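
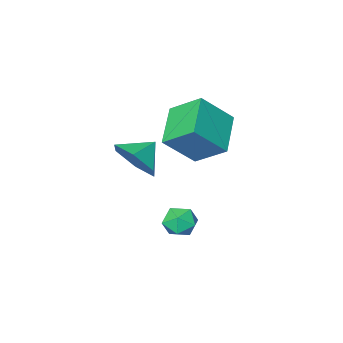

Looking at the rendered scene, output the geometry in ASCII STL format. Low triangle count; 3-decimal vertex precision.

solid 
facet normal 0.838 0.110 -0.535
outer loop
vertex 2.391 -2.107 2.92
vertex 1.82 -1.665 2.117
vertex 2.234 -1.039 2.893
endloop
endfacet
facet normal -0.112 0.009 0.994
outer loop
vertex 2.391 -2.107 2.92
vertex 2.234 -1.039 2.893
vertex 0.84 -1.795 2.743
endloop
endfacet
facet normal 0.837 0.111 -0.536
outer loop
vertex 2.234 -1.039 2.893
vertex 1.82 -1.665 2.117
vertex 1.662 -0.597 2.091
endloop
endfacet
facet normal -0.416 0.638 0.648
outer loop
vertex 2.234 -1.039 2.893
vertex 1.662 -0.597 2.091
vertex 0.84 -1.795 2.743
endloop
endfacet
facet normal 0.837 0.111 -0.535
outer loop
vertex 1.662 -0.597 2.091
vertex 1.82 -1.665 2.117
vertex 1.248 -1.223 1.314
endloop
endfacet
facet normal -0.827 0.561 -0.011
outer loop
vertex 1.662 -0.597 2.091
vertex 1.248 -1.223 1.314
vertex 0.84 -1.795 2.743
endloop
endfacet
facet normal 0.837 0.111 -0.535
outer loop
vertex 1.248 -1.223 1.314
vertex 1.82 -1.665 2.117
vertex 1.406 -2.292 1.34
endloop
endfacet
facet normal -0.934 -0.146 -0.325
outer loop
vertex 1.248 -1.223 1.314
vertex 1.406 -2.292 1.34
vertex 0.84 -1.795 2.743
endloop
endfacet
facet normal 0.837 0.111 -0.536
outer loop
vertex 1.406 -2.292 1.34
vertex 1.82 -1.665 2.117
vertex 1.978 -2.733 2.143
endloop
endfacet
facet normal -0.629 -0.777 0.021
outer loop
vertex 1.406 -2.292 1.34
vertex 1.978 -2.733 2.143
vertex 0.84 -1.795 2.743
endloop
endfacet
facet normal 0.838 0.111 -0.535
outer loop
vertex 1.978 -2.733 2.143
vertex 1.82 -1.665 2.117
vertex 2.391 -2.107 2.92
endloop
endfacet
facet normal -0.218 -0.700 0.680
outer loop
vertex 1.978 -2.733 2.143
vertex 2.391 -2.107 2.92
vertex 0.84 -1.795 2.743
endloop
endfacet
facet normal -0.767 0.534 0.357
outer loop
vertex -0.833 -1.494 -1.934
vertex -0.507 -1.498 -1.227
vertex -0.342 -0.926 -1.729
endloop
endfacet
facet normal -0.651 0.683 -0.331
outer loop
vertex -0.833 -1.494 -1.934
vertex -0.342 -0.926 -1.729
vertex -0.304 -1.236 -2.442
endloop
endfacet
facet normal -0.710 0.075 -0.701
outer loop
vertex -0.833 -1.494 -1.934
vertex -0.304 -1.236 -2.442
vertex -0.445 -1.998 -2.381
endloop
endfacet
facet normal -0.860 -0.449 -0.240
outer loop
vertex -0.833 -1.494 -1.934
vertex -0.445 -1.998 -2.381
vertex -0.57 -2.16 -1.63
endloop
endfacet
facet normal -0.896 -0.166 0.412
outer loop
vertex -0.833 -1.494 -1.934
vertex -0.57 -2.16 -1.63
vertex -0.507 -1.498 -1.227
endloop
endfacet
facet normal 0.020 0.917 -0.398
outer loop
vertex -0.304 -1.236 -2.442
vertex -0.342 -0.926 -1.729
vertex 0.35 -1.08 -2.05
endloop
endfacet
facet normal -0.166 0.677 0.717
outer loop
vertex -0.342 -0.926 -1.729
vertex -0.507 -1.498 -1.227
vertex 0.225 -1.242 -1.299
endloop
endfacet
facet normal -0.375 -0.456 0.807
outer loop
vertex -0.507 -1.498 -1.227
vertex -0.57 -2.16 -1.63
vertex 0.084 -2.004 -1.238
endloop
endfacet
facet normal -0.320 -0.914 -0.250
outer loop
vertex -0.57 -2.16 -1.63
vertex -0.445 -1.998 -2.381
vertex 0.122 -2.314 -1.951
endloop
endfacet
facet normal -0.075 -0.066 -0.995
outer loop
vertex -0.445 -1.998 -2.381
vertex -0.304 -1.236 -2.442
vertex 0.287 -1.742 -2.453
endloop
endfacet
facet normal 0.860 0.449 0.240
outer loop
vertex 0.613 -1.746 -1.746
vertex 0.35 -1.08 -2.05
vertex 0.225 -1.242 -1.299
endloop
endfacet
facet normal 0.710 -0.075 0.701
outer loop
vertex 0.613 -1.746 -1.746
vertex 0.225 -1.242 -1.299
vertex 0.084 -2.004 -1.238
endloop
endfacet
facet normal 0.651 -0.683 0.331
outer loop
vertex 0.613 -1.746 -1.746
vertex 0.084 -2.004 -1.238
vertex 0.122 -2.314 -1.951
endloop
endfacet
facet normal 0.767 -0.534 -0.357
outer loop
vertex 0.613 -1.746 -1.746
vertex 0.122 -2.314 -1.951
vertex 0.287 -1.742 -2.453
endloop
endfacet
facet normal 0.896 0.166 -0.412
outer loop
vertex 0.613 -1.746 -1.746
vertex 0.287 -1.742 -2.453
vertex 0.35 -1.08 -2.05
endloop
endfacet
facet normal 0.320 0.914 0.250
outer loop
vertex 0.225 -1.242 -1.299
vertex 0.35 -1.08 -2.05
vertex -0.342 -0.926 -1.729
endloop
endfacet
facet normal 0.075 0.066 0.995
outer loop
vertex 0.084 -2.004 -1.238
vertex 0.225 -1.242 -1.299
vertex -0.507 -1.498 -1.227
endloop
endfacet
facet normal -0.020 -0.917 0.398
outer loop
vertex 0.122 -2.314 -1.951
vertex 0.084 -2.004 -1.238
vertex -0.57 -2.16 -1.63
endloop
endfacet
facet normal 0.166 -0.677 -0.717
outer loop
vertex 0.287 -1.742 -2.453
vertex 0.122 -2.314 -1.951
vertex -0.445 -1.998 -2.381
endloop
endfacet
facet normal 0.375 0.456 -0.807
outer loop
vertex 0.35 -1.08 -2.05
vertex 0.287 -1.742 -2.453
vertex -0.304 -1.236 -2.442
endloop
endfacet
facet normal -0.600 -0.679 0.422
outer loop
vertex -2.671 -4.161 2.887
vertex -3.97 -3.833 1.568
vertex -1.99 -5.366 1.917
endloop
endfacet
facet normal 0.691 -0.174 0.701
outer loop
vertex -0.79 -4.007 1.072
vertex -2.671 -4.161 2.887
vertex -1.99 -5.366 1.917
endloop
endfacet
facet normal -0.600 -0.679 0.422
outer loop
vertex -1.99 -5.366 1.917
vertex -3.97 -3.833 1.568
vertex -3.289 -5.038 0.598
endloop
endfacet
facet normal 0.403 -0.713 -0.574
outer loop
vertex -3.289 -5.038 0.598
vertex -0.79 -4.007 1.072
vertex -1.99 -5.366 1.917
endloop
endfacet
facet normal -0.403 0.713 0.574
outer loop
vertex -2.671 -4.161 2.887
vertex -2.77 -2.474 0.723
vertex -3.97 -3.833 1.568
endloop
endfacet
facet normal 0.691 -0.174 0.701
outer loop
vertex -1.471 -2.802 2.042
vertex -2.671 -4.161 2.887
vertex -0.79 -4.007 1.072
endloop
endfacet
facet normal -0.403 0.713 0.574
outer loop
vertex -1.471 -2.802 2.042
vertex -2.77 -2.474 0.723
vertex -2.671 -4.161 2.887
endloop
endfacet
facet normal -0.691 0.174 -0.701
outer loop
vertex -3.97 -3.833 1.568
vertex -2.77 -2.474 0.723
vertex -3.289 -5.038 0.598
endloop
endfacet
facet normal 0.403 -0.713 -0.574
outer loop
vertex -2.089 -3.679 -0.247
vertex -0.79 -4.007 1.072
vertex -3.289 -5.038 0.598
endloop
endfacet
facet normal -0.691 0.174 -0.701
outer loop
vertex -3.289 -5.038 0.598
vertex -2.77 -2.474 0.723
vertex -2.089 -3.679 -0.247
endloop
endfacet
facet normal 0.600 0.679 -0.422
outer loop
vertex -2.089 -3.679 -0.247
vertex -1.471 -2.802 2.042
vertex -0.79 -4.007 1.072
endloop
endfacet
facet normal 0.600 0.679 -0.422
outer loop
vertex -2.77 -2.474 0.723
vertex -1.471 -2.802 2.042
vertex -2.089 -3.679 -0.247
endloop
endfacet

endsolid


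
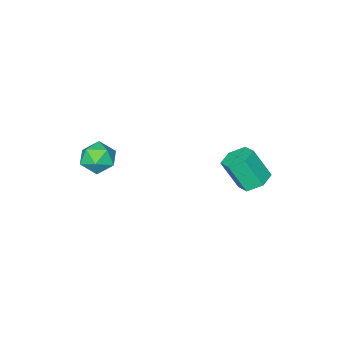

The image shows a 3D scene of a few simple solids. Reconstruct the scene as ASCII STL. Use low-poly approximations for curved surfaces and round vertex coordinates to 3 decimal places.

solid 
facet normal -0.059 -0.095 0.994
outer loop
vertex 2.521 0.695 -1.398
vertex 2.329 -0.032 -1.479
vertex 3.058 0.162 -1.417
endloop
endfacet
facet normal 0.423 0.398 0.814
outer loop
vertex 2.521 0.695 -1.398
vertex 3.058 0.162 -1.417
vertex 3.159 0.814 -1.788
endloop
endfacet
facet normal 0.094 0.898 0.429
outer loop
vertex 2.521 0.695 -1.398
vertex 3.159 0.814 -1.788
vertex 2.492 1.023 -2.079
endloop
endfacet
facet normal -0.593 0.716 0.370
outer loop
vertex 2.521 0.695 -1.398
vertex 2.492 1.023 -2.079
vertex 1.979 0.5 -1.889
endloop
endfacet
facet normal -0.688 0.102 0.719
outer loop
vertex 2.521 0.695 -1.398
vertex 1.979 0.5 -1.889
vertex 2.329 -0.032 -1.479
endloop
endfacet
facet normal 0.913 0.085 0.398
outer loop
vertex 3.159 0.814 -1.788
vertex 3.058 0.162 -1.417
vertex 3.361 0.16 -2.111
endloop
endfacet
facet normal 0.131 -0.713 0.688
outer loop
vertex 3.058 0.162 -1.417
vertex 2.329 -0.032 -1.479
vertex 2.848 -0.363 -1.921
endloop
endfacet
facet normal -0.886 -0.394 0.244
outer loop
vertex 2.329 -0.032 -1.479
vertex 1.979 0.5 -1.889
vertex 2.181 -0.154 -2.212
endloop
endfacet
facet normal -0.732 0.601 -0.321
outer loop
vertex 1.979 0.5 -1.889
vertex 2.492 1.023 -2.079
vertex 2.282 0.498 -2.583
endloop
endfacet
facet normal 0.380 0.897 -0.226
outer loop
vertex 2.492 1.023 -2.079
vertex 3.159 0.814 -1.788
vertex 3.011 0.692 -2.521
endloop
endfacet
facet normal 0.593 -0.716 -0.370
outer loop
vertex 2.819 -0.035 -2.602
vertex 3.361 0.16 -2.111
vertex 2.848 -0.363 -1.921
endloop
endfacet
facet normal -0.094 -0.898 -0.429
outer loop
vertex 2.819 -0.035 -2.602
vertex 2.848 -0.363 -1.921
vertex 2.181 -0.154 -2.212
endloop
endfacet
facet normal -0.423 -0.398 -0.814
outer loop
vertex 2.819 -0.035 -2.602
vertex 2.181 -0.154 -2.212
vertex 2.282 0.498 -2.583
endloop
endfacet
facet normal 0.059 0.095 -0.994
outer loop
vertex 2.819 -0.035 -2.602
vertex 2.282 0.498 -2.583
vertex 3.011 0.692 -2.521
endloop
endfacet
facet normal 0.688 -0.102 -0.719
outer loop
vertex 2.819 -0.035 -2.602
vertex 3.011 0.692 -2.521
vertex 3.361 0.16 -2.111
endloop
endfacet
facet normal 0.732 -0.601 0.321
outer loop
vertex 2.848 -0.363 -1.921
vertex 3.361 0.16 -2.111
vertex 3.058 0.162 -1.417
endloop
endfacet
facet normal -0.380 -0.897 0.226
outer loop
vertex 2.181 -0.154 -2.212
vertex 2.848 -0.363 -1.921
vertex 2.329 -0.032 -1.479
endloop
endfacet
facet normal -0.913 -0.085 -0.398
outer loop
vertex 2.282 0.498 -2.583
vertex 2.181 -0.154 -2.212
vertex 1.979 0.5 -1.889
endloop
endfacet
facet normal -0.131 0.713 -0.688
outer loop
vertex 3.011 0.692 -2.521
vertex 2.282 0.498 -2.583
vertex 2.492 1.023 -2.079
endloop
endfacet
facet normal 0.886 0.394 -0.244
outer loop
vertex 3.361 0.16 -2.111
vertex 3.011 0.692 -2.521
vertex 3.159 0.814 -1.788
endloop
endfacet
facet normal -0.271 0.423 -0.864
outer loop
vertex -1.495 3.793 -3.975
vertex -2.132 3.538 -3.9
vertex -1.977 4.16 -3.644
endloop
endfacet
facet normal 0.662 0.734 0.151
outer loop
vertex -1.495 3.793 -3.975
vertex -1.977 4.16 -3.644
vertex -1.112 3.197 -2.756
endloop
endfacet
facet normal 0.663 0.734 0.150
outer loop
vertex -1.112 3.197 -2.756
vertex -1.977 4.16 -3.644
vertex -1.593 3.564 -2.425
endloop
endfacet
facet normal 0.273 -0.422 0.864
outer loop
vertex -1.112 3.197 -2.756
vertex -1.593 3.564 -2.425
vertex -1.748 2.942 -2.68
endloop
endfacet
facet normal -0.272 0.423 -0.864
outer loop
vertex -1.977 4.16 -3.644
vertex -2.132 3.538 -3.9
vertex -2.613 3.905 -3.569
endloop
endfacet
facet normal -0.274 0.827 0.491
outer loop
vertex -1.977 4.16 -3.644
vertex -2.613 3.905 -3.569
vertex -1.593 3.564 -2.425
endloop
endfacet
facet normal -0.273 0.827 0.490
outer loop
vertex -1.593 3.564 -2.425
vertex -2.613 3.905 -3.569
vertex -2.23 3.309 -2.35
endloop
endfacet
facet normal 0.271 -0.422 0.865
outer loop
vertex -1.593 3.564 -2.425
vertex -2.23 3.309 -2.35
vertex -1.748 2.942 -2.68
endloop
endfacet
facet normal -0.273 0.422 -0.864
outer loop
vertex -2.613 3.905 -3.569
vertex -2.132 3.538 -3.9
vertex -2.768 3.283 -3.824
endloop
endfacet
facet normal -0.936 0.094 0.340
outer loop
vertex -2.613 3.905 -3.569
vertex -2.768 3.283 -3.824
vertex -2.23 3.309 -2.35
endloop
endfacet
facet normal -0.936 0.094 0.340
outer loop
vertex -2.23 3.309 -2.35
vertex -2.768 3.283 -3.824
vertex -2.385 2.687 -2.605
endloop
endfacet
facet normal 0.271 -0.422 0.865
outer loop
vertex -2.23 3.309 -2.35
vertex -2.385 2.687 -2.605
vertex -1.748 2.942 -2.68
endloop
endfacet
facet normal -0.273 0.422 -0.864
outer loop
vertex -2.768 3.283 -3.824
vertex -2.132 3.538 -3.9
vertex -2.287 2.916 -4.155
endloop
endfacet
facet normal -0.663 -0.733 -0.150
outer loop
vertex -2.768 3.283 -3.824
vertex -2.287 2.916 -4.155
vertex -2.385 2.687 -2.605
endloop
endfacet
facet normal -0.662 -0.734 -0.150
outer loop
vertex -2.385 2.687 -2.605
vertex -2.287 2.916 -4.155
vertex -1.903 2.32 -2.936
endloop
endfacet
facet normal 0.271 -0.423 0.864
outer loop
vertex -2.385 2.687 -2.605
vertex -1.903 2.32 -2.936
vertex -1.748 2.942 -2.68
endloop
endfacet
facet normal -0.271 0.422 -0.865
outer loop
vertex -2.287 2.916 -4.155
vertex -2.132 3.538 -3.9
vertex -1.65 3.171 -4.23
endloop
endfacet
facet normal 0.273 -0.827 -0.491
outer loop
vertex -2.287 2.916 -4.155
vertex -1.65 3.171 -4.23
vertex -1.903 2.32 -2.936
endloop
endfacet
facet normal 0.274 -0.827 -0.491
outer loop
vertex -1.903 2.32 -2.936
vertex -1.65 3.171 -4.23
vertex -1.267 2.575 -3.011
endloop
endfacet
facet normal 0.272 -0.423 0.864
outer loop
vertex -1.903 2.32 -2.936
vertex -1.267 2.575 -3.011
vertex -1.748 2.942 -2.68
endloop
endfacet
facet normal -0.271 0.422 -0.865
outer loop
vertex -1.65 3.171 -4.23
vertex -2.132 3.538 -3.9
vertex -1.495 3.793 -3.975
endloop
endfacet
facet normal 0.936 -0.094 -0.340
outer loop
vertex -1.65 3.171 -4.23
vertex -1.495 3.793 -3.975
vertex -1.267 2.575 -3.011
endloop
endfacet
facet normal 0.936 -0.094 -0.340
outer loop
vertex -1.267 2.575 -3.011
vertex -1.495 3.793 -3.975
vertex -1.112 3.197 -2.756
endloop
endfacet
facet normal 0.273 -0.422 0.864
outer loop
vertex -1.267 2.575 -3.011
vertex -1.112 3.197 -2.756
vertex -1.748 2.942 -2.68
endloop
endfacet

endsolid


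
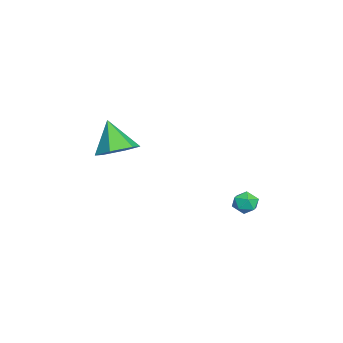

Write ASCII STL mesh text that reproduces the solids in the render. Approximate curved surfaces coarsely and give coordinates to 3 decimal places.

solid 
facet normal 0.179 0.506 0.844
outer loop
vertex 2.847 4.322 -0.402
vertex 2.675 3.808 -0.057
vertex 3.287 3.887 -0.234
endloop
endfacet
facet normal 0.603 0.732 0.316
outer loop
vertex 2.847 4.322 -0.402
vertex 3.287 3.887 -0.234
vertex 3.293 4.137 -0.824
endloop
endfacet
facet normal 0.188 0.957 -0.221
outer loop
vertex 2.847 4.322 -0.402
vertex 3.293 4.137 -0.824
vertex 2.684 4.213 -1.013
endloop
endfacet
facet normal -0.493 0.870 -0.024
outer loop
vertex 2.847 4.322 -0.402
vertex 2.684 4.213 -1.013
vertex 2.303 4.01 -0.539
endloop
endfacet
facet normal -0.499 0.592 0.633
outer loop
vertex 2.847 4.322 -0.402
vertex 2.303 4.01 -0.539
vertex 2.675 3.808 -0.057
endloop
endfacet
facet normal 0.981 0.174 0.084
outer loop
vertex 3.293 4.137 -0.824
vertex 3.287 3.887 -0.234
vertex 3.397 3.51 -0.741
endloop
endfacet
facet normal 0.295 -0.191 0.936
outer loop
vertex 3.287 3.887 -0.234
vertex 2.675 3.808 -0.057
vertex 3.016 3.307 -0.267
endloop
endfacet
facet normal -0.801 -0.054 0.596
outer loop
vertex 2.675 3.808 -0.057
vertex 2.303 4.01 -0.539
vertex 2.407 3.383 -0.456
endloop
endfacet
facet normal -0.791 0.396 -0.466
outer loop
vertex 2.303 4.01 -0.539
vertex 2.684 4.213 -1.013
vertex 2.413 3.633 -1.046
endloop
endfacet
facet normal 0.310 0.539 -0.783
outer loop
vertex 2.684 4.213 -1.013
vertex 3.293 4.137 -0.824
vertex 3.025 3.712 -1.223
endloop
endfacet
facet normal 0.493 -0.870 0.024
outer loop
vertex 2.853 3.198 -0.878
vertex 3.397 3.51 -0.741
vertex 3.016 3.307 -0.267
endloop
endfacet
facet normal -0.188 -0.957 0.221
outer loop
vertex 2.853 3.198 -0.878
vertex 3.016 3.307 -0.267
vertex 2.407 3.383 -0.456
endloop
endfacet
facet normal -0.603 -0.732 -0.316
outer loop
vertex 2.853 3.198 -0.878
vertex 2.407 3.383 -0.456
vertex 2.413 3.633 -1.046
endloop
endfacet
facet normal -0.179 -0.506 -0.844
outer loop
vertex 2.853 3.198 -0.878
vertex 2.413 3.633 -1.046
vertex 3.025 3.712 -1.223
endloop
endfacet
facet normal 0.499 -0.592 -0.633
outer loop
vertex 2.853 3.198 -0.878
vertex 3.025 3.712 -1.223
vertex 3.397 3.51 -0.741
endloop
endfacet
facet normal 0.791 -0.396 0.466
outer loop
vertex 3.016 3.307 -0.267
vertex 3.397 3.51 -0.741
vertex 3.287 3.887 -0.234
endloop
endfacet
facet normal -0.310 -0.539 0.783
outer loop
vertex 2.407 3.383 -0.456
vertex 3.016 3.307 -0.267
vertex 2.675 3.808 -0.057
endloop
endfacet
facet normal -0.981 -0.174 -0.084
outer loop
vertex 2.413 3.633 -1.046
vertex 2.407 3.383 -0.456
vertex 2.303 4.01 -0.539
endloop
endfacet
facet normal -0.295 0.191 -0.936
outer loop
vertex 3.025 3.712 -1.223
vertex 2.413 3.633 -1.046
vertex 2.684 4.213 -1.013
endloop
endfacet
facet normal 0.801 0.054 -0.596
outer loop
vertex 3.397 3.51 -0.741
vertex 3.025 3.712 -1.223
vertex 3.293 4.137 -0.824
endloop
endfacet
facet normal 0.436 0.290 -0.852
outer loop
vertex 0.892 -2.149 1.283
vertex -0.04 -1.91 0.888
vertex 0.503 -1.193 1.41
endloop
endfacet
facet normal 0.535 0.106 0.838
outer loop
vertex 0.892 -2.149 1.283
vertex 0.503 -1.193 1.41
vertex -0.82 -2.43 2.412
endloop
endfacet
facet normal 0.436 0.290 -0.852
outer loop
vertex 0.503 -1.193 1.41
vertex -0.04 -1.91 0.888
vertex -0.429 -0.954 1.014
endloop
endfacet
facet normal -0.120 0.699 0.705
outer loop
vertex 0.503 -1.193 1.41
vertex -0.429 -0.954 1.014
vertex -0.82 -2.43 2.412
endloop
endfacet
facet normal 0.436 0.290 -0.852
outer loop
vertex -0.429 -0.954 1.014
vertex -0.04 -1.91 0.888
vertex -0.972 -1.671 0.492
endloop
endfacet
facet normal -0.851 0.462 0.250
outer loop
vertex -0.429 -0.954 1.014
vertex -0.972 -1.671 0.492
vertex -0.82 -2.43 2.412
endloop
endfacet
facet normal 0.436 0.291 -0.852
outer loop
vertex -0.972 -1.671 0.492
vertex -0.04 -1.91 0.888
vertex -0.583 -2.627 0.365
endloop
endfacet
facet normal -0.927 -0.368 -0.072
outer loop
vertex -0.972 -1.671 0.492
vertex -0.583 -2.627 0.365
vertex -0.82 -2.43 2.412
endloop
endfacet
facet normal 0.436 0.291 -0.852
outer loop
vertex -0.583 -2.627 0.365
vertex -0.04 -1.91 0.888
vertex 0.349 -2.866 0.761
endloop
endfacet
facet normal -0.272 -0.960 0.061
outer loop
vertex -0.583 -2.627 0.365
vertex 0.349 -2.866 0.761
vertex -0.82 -2.43 2.412
endloop
endfacet
facet normal 0.436 0.290 -0.852
outer loop
vertex 0.349 -2.866 0.761
vertex -0.04 -1.91 0.888
vertex 0.892 -2.149 1.283
endloop
endfacet
facet normal 0.459 -0.723 0.516
outer loop
vertex 0.349 -2.866 0.761
vertex 0.892 -2.149 1.283
vertex -0.82 -2.43 2.412
endloop
endfacet

endsolid


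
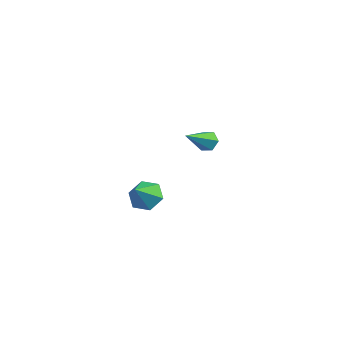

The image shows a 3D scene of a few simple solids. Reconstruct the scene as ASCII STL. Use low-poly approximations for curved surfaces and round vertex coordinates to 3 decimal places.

solid 
facet normal -0.113 0.671 -0.733
outer loop
vertex 0.864 -3.057 -3.391
vertex 0.239 -2.63 -2.904
vertex 1.106 -2.399 -2.826
endloop
endfacet
facet normal 0.894 -0.432 0.120
outer loop
vertex 0.864 -3.057 -3.391
vertex 1.106 -2.399 -2.826
vertex 0.401 -3.59 -1.856
endloop
endfacet
facet normal -0.113 0.671 -0.732
outer loop
vertex 1.106 -2.399 -2.826
vertex 0.239 -2.63 -2.904
vertex 0.481 -1.973 -2.339
endloop
endfacet
facet normal 0.678 0.179 0.713
outer loop
vertex 1.106 -2.399 -2.826
vertex 0.481 -1.973 -2.339
vertex 0.401 -3.59 -1.856
endloop
endfacet
facet normal -0.112 0.671 -0.733
outer loop
vertex 0.481 -1.973 -2.339
vertex 0.239 -2.63 -2.904
vertex -0.386 -2.203 -2.417
endloop
endfacet
facet normal -0.162 0.290 0.943
outer loop
vertex 0.481 -1.973 -2.339
vertex -0.386 -2.203 -2.417
vertex 0.401 -3.59 -1.856
endloop
endfacet
facet normal -0.113 0.671 -0.733
outer loop
vertex -0.386 -2.203 -2.417
vertex 0.239 -2.63 -2.904
vertex -0.627 -2.861 -2.982
endloop
endfacet
facet normal -0.786 -0.211 0.581
outer loop
vertex -0.386 -2.203 -2.417
vertex -0.627 -2.861 -2.982
vertex 0.401 -3.59 -1.856
endloop
endfacet
facet normal -0.113 0.671 -0.732
outer loop
vertex -0.627 -2.861 -2.982
vertex 0.239 -2.63 -2.904
vertex -0.002 -3.287 -3.469
endloop
endfacet
facet normal -0.570 -0.822 -0.012
outer loop
vertex -0.627 -2.861 -2.982
vertex -0.002 -3.287 -3.469
vertex 0.401 -3.59 -1.856
endloop
endfacet
facet normal -0.112 0.671 -0.733
outer loop
vertex -0.002 -3.287 -3.469
vertex 0.239 -2.63 -2.904
vertex 0.864 -3.057 -3.391
endloop
endfacet
facet normal 0.269 -0.932 -0.242
outer loop
vertex -0.002 -3.287 -3.469
vertex 0.864 -3.057 -3.391
vertex 0.401 -3.59 -1.856
endloop
endfacet
facet normal 0.056 0.800 -0.598
outer loop
vertex -0.99 3.826 -3.696
vertex -1.503 4.088 -3.394
vertex -0.902 4.208 -3.177
endloop
endfacet
facet normal 0.938 -0.336 0.088
outer loop
vertex -0.99 3.826 -3.696
vertex -0.902 4.208 -3.177
vertex -1.617 2.472 -2.186
endloop
endfacet
facet normal 0.056 0.800 -0.597
outer loop
vertex -0.902 4.208 -3.177
vertex -1.503 4.088 -3.394
vertex -1.415 4.469 -2.875
endloop
endfacet
facet normal 0.574 0.215 0.790
outer loop
vertex -0.902 4.208 -3.177
vertex -1.415 4.469 -2.875
vertex -1.617 2.472 -2.186
endloop
endfacet
facet normal 0.056 0.800 -0.597
outer loop
vertex -1.415 4.469 -2.875
vertex -1.503 4.088 -3.394
vertex -2.016 4.349 -3.092
endloop
endfacet
facet normal -0.378 0.336 0.863
outer loop
vertex -1.415 4.469 -2.875
vertex -2.016 4.349 -3.092
vertex -1.617 2.472 -2.186
endloop
endfacet
facet normal 0.056 0.800 -0.597
outer loop
vertex -2.016 4.349 -3.092
vertex -1.503 4.088 -3.394
vertex -2.104 3.968 -3.611
endloop
endfacet
facet normal -0.968 -0.093 0.233
outer loop
vertex -2.016 4.349 -3.092
vertex -2.104 3.968 -3.611
vertex -1.617 2.472 -2.186
endloop
endfacet
facet normal 0.057 0.799 -0.599
outer loop
vertex -2.104 3.968 -3.611
vertex -1.503 4.088 -3.394
vertex -1.591 3.706 -3.912
endloop
endfacet
facet normal -0.604 -0.644 -0.469
outer loop
vertex -2.104 3.968 -3.611
vertex -1.591 3.706 -3.912
vertex -1.617 2.472 -2.186
endloop
endfacet
facet normal 0.056 0.799 -0.599
outer loop
vertex -1.591 3.706 -3.912
vertex -1.503 4.088 -3.394
vertex -0.99 3.826 -3.696
endloop
endfacet
facet normal 0.348 -0.765 -0.542
outer loop
vertex -1.591 3.706 -3.912
vertex -0.99 3.826 -3.696
vertex -1.617 2.472 -2.186
endloop
endfacet

endsolid


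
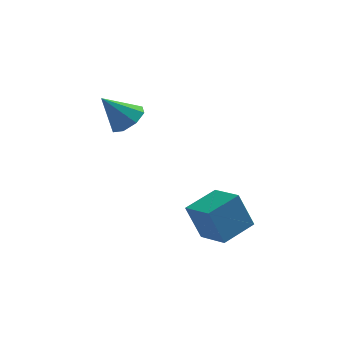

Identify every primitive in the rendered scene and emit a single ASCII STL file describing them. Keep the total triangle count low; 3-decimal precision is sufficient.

solid 
facet normal 0.624 0.102 -0.774
outer loop
vertex -2.208 2.992 0.83
vertex -2.619 2.691 0.459
vertex -2.52 3.292 0.618
endloop
endfacet
facet normal 0.118 0.652 0.749
outer loop
vertex -2.208 2.992 0.83
vertex -2.52 3.292 0.618
vertex -3.361 2.569 1.381
endloop
endfacet
facet normal 0.624 0.102 -0.774
outer loop
vertex -2.52 3.292 0.618
vertex -2.619 2.691 0.459
vertex -2.89 3.241 0.313
endloop
endfacet
facet normal -0.406 0.843 0.352
outer loop
vertex -2.52 3.292 0.618
vertex -2.89 3.241 0.313
vertex -3.361 2.569 1.381
endloop
endfacet
facet normal 0.624 0.102 -0.775
outer loop
vertex -2.89 3.241 0.313
vertex -2.619 2.691 0.459
vertex -3.101 2.867 0.094
endloop
endfacet
facet normal -0.856 0.514 -0.054
outer loop
vertex -2.89 3.241 0.313
vertex -3.101 2.867 0.094
vertex -3.361 2.569 1.381
endloop
endfacet
facet normal 0.624 0.103 -0.775
outer loop
vertex -3.101 2.867 0.094
vertex -2.619 2.691 0.459
vertex -3.03 2.39 0.088
endloop
endfacet
facet normal -0.964 -0.141 -0.227
outer loop
vertex -3.101 2.867 0.094
vertex -3.03 2.39 0.088
vertex -3.361 2.569 1.381
endloop
endfacet
facet normal 0.624 0.102 -0.774
outer loop
vertex -3.03 2.39 0.088
vertex -2.619 2.691 0.459
vertex -2.718 2.089 0.3
endloop
endfacet
facet normal -0.668 -0.741 -0.068
outer loop
vertex -3.03 2.39 0.088
vertex -2.718 2.089 0.3
vertex -3.361 2.569 1.381
endloop
endfacet
facet normal 0.624 0.102 -0.775
outer loop
vertex -2.718 2.089 0.3
vertex -2.619 2.691 0.459
vertex -2.348 2.141 0.605
endloop
endfacet
facet normal -0.141 -0.933 0.330
outer loop
vertex -2.718 2.089 0.3
vertex -2.348 2.141 0.605
vertex -3.361 2.569 1.381
endloop
endfacet
facet normal 0.623 0.101 -0.776
outer loop
vertex -2.348 2.141 0.605
vertex -2.619 2.691 0.459
vertex -2.136 2.515 0.824
endloop
endfacet
facet normal 0.307 -0.605 0.735
outer loop
vertex -2.348 2.141 0.605
vertex -2.136 2.515 0.824
vertex -3.361 2.569 1.381
endloop
endfacet
facet normal 0.623 0.104 -0.775
outer loop
vertex -2.136 2.515 0.824
vertex -2.619 2.691 0.459
vertex -2.208 2.992 0.83
endloop
endfacet
facet normal 0.415 0.051 0.908
outer loop
vertex -2.136 2.515 0.824
vertex -2.208 2.992 0.83
vertex -3.361 2.569 1.381
endloop
endfacet
facet normal -0.718 -0.647 -0.258
outer loop
vertex -0.292 -1.365 -1.019
vertex -0.923 -0.557 -1.288
vertex 0.145 -1.4 -2.146
endloop
endfacet
facet normal 0.595 -0.762 0.254
outer loop
vertex 0.963 -0.663 -1.852
vertex -0.292 -1.365 -1.019
vertex 0.145 -1.4 -2.146
endloop
endfacet
facet normal -0.718 -0.647 -0.258
outer loop
vertex 0.145 -1.4 -2.146
vertex -0.923 -0.557 -1.288
vertex -0.486 -0.592 -2.416
endloop
endfacet
facet normal 0.361 -0.029 -0.932
outer loop
vertex -0.486 -0.592 -2.416
vertex 0.963 -0.663 -1.852
vertex 0.145 -1.4 -2.146
endloop
endfacet
facet normal -0.361 0.029 0.932
outer loop
vertex -0.292 -1.365 -1.019
vertex -0.105 0.18 -0.994
vertex -0.923 -0.557 -1.288
endloop
endfacet
facet normal 0.595 -0.762 0.254
outer loop
vertex 0.526 -0.628 -0.724
vertex -0.292 -1.365 -1.019
vertex 0.963 -0.663 -1.852
endloop
endfacet
facet normal -0.362 0.029 0.932
outer loop
vertex 0.526 -0.628 -0.724
vertex -0.105 0.18 -0.994
vertex -0.292 -1.365 -1.019
endloop
endfacet
facet normal -0.595 0.762 -0.254
outer loop
vertex -0.923 -0.557 -1.288
vertex -0.105 0.18 -0.994
vertex -0.486 -0.592 -2.416
endloop
endfacet
facet normal 0.361 -0.028 -0.932
outer loop
vertex 0.332 0.145 -2.121
vertex 0.963 -0.663 -1.852
vertex -0.486 -0.592 -2.416
endloop
endfacet
facet normal -0.595 0.762 -0.254
outer loop
vertex -0.486 -0.592 -2.416
vertex -0.105 0.18 -0.994
vertex 0.332 0.145 -2.121
endloop
endfacet
facet normal 0.718 0.647 0.258
outer loop
vertex 0.332 0.145 -2.121
vertex 0.526 -0.628 -0.724
vertex 0.963 -0.663 -1.852
endloop
endfacet
facet normal 0.718 0.647 0.258
outer loop
vertex -0.105 0.18 -0.994
vertex 0.526 -0.628 -0.724
vertex 0.332 0.145 -2.121
endloop
endfacet

endsolid


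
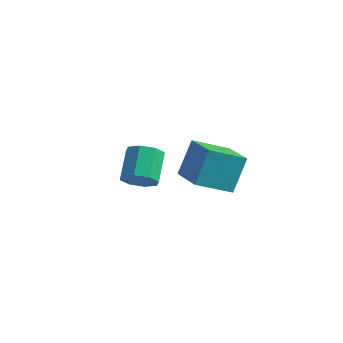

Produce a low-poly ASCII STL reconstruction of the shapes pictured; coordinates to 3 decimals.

solid 
facet normal 0.313 -0.756 -0.575
outer loop
vertex -0.439 0.608 -3.333
vertex -1.376 0.31 -3.451
vertex -0.771 0.928 -3.934
endloop
endfacet
facet normal 0.842 0.501 -0.199
outer loop
vertex -0.439 0.608 -3.333
vertex -0.771 0.928 -3.934
vertex -1.028 2.028 -2.25
endloop
endfacet
facet normal 0.842 0.501 -0.199
outer loop
vertex -1.028 2.028 -2.25
vertex -0.771 0.928 -3.934
vertex -1.36 2.348 -2.851
endloop
endfacet
facet normal -0.314 0.755 0.575
outer loop
vertex -1.028 2.028 -2.25
vertex -1.36 2.348 -2.851
vertex -1.964 1.73 -2.369
endloop
endfacet
facet normal 0.312 -0.756 -0.576
outer loop
vertex -0.771 0.928 -3.934
vertex -1.376 0.31 -3.451
vertex -1.458 0.887 -4.252
endloop
endfacet
facet normal 0.286 0.653 -0.701
outer loop
vertex -0.771 0.928 -3.934
vertex -1.458 0.887 -4.252
vertex -1.36 2.348 -2.851
endloop
endfacet
facet normal 0.285 0.653 -0.701
outer loop
vertex -1.36 2.348 -2.851
vertex -1.458 0.887 -4.252
vertex -2.046 2.306 -3.169
endloop
endfacet
facet normal -0.313 0.755 0.576
outer loop
vertex -1.36 2.348 -2.851
vertex -2.046 2.306 -3.169
vertex -1.964 1.73 -2.369
endloop
endfacet
facet normal 0.313 -0.755 -0.576
outer loop
vertex -1.458 0.887 -4.252
vertex -1.376 0.31 -3.451
vertex -2.096 0.507 -4.101
endloop
endfacet
facet normal -0.439 0.423 -0.793
outer loop
vertex -1.458 0.887 -4.252
vertex -2.096 0.507 -4.101
vertex -2.046 2.306 -3.169
endloop
endfacet
facet normal -0.437 0.423 -0.793
outer loop
vertex -2.046 2.306 -3.169
vertex -2.096 0.507 -4.101
vertex -2.685 1.927 -3.019
endloop
endfacet
facet normal -0.313 0.755 0.576
outer loop
vertex -2.046 2.306 -3.169
vertex -2.685 1.927 -3.019
vertex -1.964 1.73 -2.369
endloop
endfacet
facet normal 0.314 -0.755 -0.576
outer loop
vertex -2.096 0.507 -4.101
vertex -1.376 0.31 -3.451
vertex -2.312 0.012 -3.57
endloop
endfacet
facet normal -0.906 -0.056 -0.420
outer loop
vertex -2.096 0.507 -4.101
vertex -2.312 0.012 -3.57
vertex -2.685 1.927 -3.019
endloop
endfacet
facet normal -0.906 -0.056 -0.420
outer loop
vertex -2.685 1.927 -3.019
vertex -2.312 0.012 -3.57
vertex -2.901 1.432 -2.487
endloop
endfacet
facet normal -0.313 0.755 0.576
outer loop
vertex -2.685 1.927 -3.019
vertex -2.901 1.432 -2.487
vertex -1.964 1.73 -2.369
endloop
endfacet
facet normal 0.314 -0.755 -0.575
outer loop
vertex -2.312 0.012 -3.57
vertex -1.376 0.31 -3.451
vertex -1.98 -0.308 -2.969
endloop
endfacet
facet normal -0.842 -0.501 0.199
outer loop
vertex -2.312 0.012 -3.57
vertex -1.98 -0.308 -2.969
vertex -2.901 1.432 -2.487
endloop
endfacet
facet normal -0.842 -0.501 0.199
outer loop
vertex -2.901 1.432 -2.487
vertex -1.98 -0.308 -2.969
vertex -2.569 1.112 -1.886
endloop
endfacet
facet normal -0.313 0.756 0.575
outer loop
vertex -2.901 1.432 -2.487
vertex -2.569 1.112 -1.886
vertex -1.964 1.73 -2.369
endloop
endfacet
facet normal 0.313 -0.755 -0.576
outer loop
vertex -1.98 -0.308 -2.969
vertex -1.376 0.31 -3.451
vertex -1.294 -0.266 -2.651
endloop
endfacet
facet normal -0.285 -0.653 0.701
outer loop
vertex -1.98 -0.308 -2.969
vertex -1.294 -0.266 -2.651
vertex -2.569 1.112 -1.886
endloop
endfacet
facet normal -0.286 -0.653 0.701
outer loop
vertex -2.569 1.112 -1.886
vertex -1.294 -0.266 -2.651
vertex -1.882 1.153 -1.568
endloop
endfacet
facet normal -0.312 0.756 0.576
outer loop
vertex -2.569 1.112 -1.886
vertex -1.882 1.153 -1.568
vertex -1.964 1.73 -2.369
endloop
endfacet
facet normal 0.313 -0.755 -0.576
outer loop
vertex -1.294 -0.266 -2.651
vertex -1.376 0.31 -3.451
vertex -0.655 0.113 -2.801
endloop
endfacet
facet normal 0.438 -0.424 0.793
outer loop
vertex -1.294 -0.266 -2.651
vertex -0.655 0.113 -2.801
vertex -1.882 1.153 -1.568
endloop
endfacet
facet normal 0.439 -0.422 0.793
outer loop
vertex -1.882 1.153 -1.568
vertex -0.655 0.113 -2.801
vertex -1.244 1.533 -1.719
endloop
endfacet
facet normal -0.313 0.755 0.576
outer loop
vertex -1.882 1.153 -1.568
vertex -1.244 1.533 -1.719
vertex -1.964 1.73 -2.369
endloop
endfacet
facet normal 0.313 -0.755 -0.576
outer loop
vertex -0.655 0.113 -2.801
vertex -1.376 0.31 -3.451
vertex -0.439 0.608 -3.333
endloop
endfacet
facet normal 0.906 0.056 0.420
outer loop
vertex -0.655 0.113 -2.801
vertex -0.439 0.608 -3.333
vertex -1.244 1.533 -1.719
endloop
endfacet
facet normal 0.906 0.055 0.420
outer loop
vertex -1.244 1.533 -1.719
vertex -0.439 0.608 -3.333
vertex -1.028 2.028 -2.25
endloop
endfacet
facet normal -0.314 0.755 0.576
outer loop
vertex -1.244 1.533 -1.719
vertex -1.028 2.028 -2.25
vertex -1.964 1.73 -2.369
endloop
endfacet
facet normal -0.621 -0.655 0.430
outer loop
vertex 3.765 -1.606 1.827
vertex 2.091 -0.428 1.203
vertex 3.673 -2.656 0.092
endloop
endfacet
facet normal 0.782 -0.550 0.292
outer loop
vertex 4.909 -1.352 -0.763
vertex 3.765 -1.606 1.827
vertex 3.673 -2.656 0.092
endloop
endfacet
facet normal -0.621 -0.655 0.430
outer loop
vertex 3.673 -2.656 0.092
vertex 2.091 -0.428 1.203
vertex 1.999 -1.478 -0.532
endloop
endfacet
facet normal -0.045 -0.517 -0.855
outer loop
vertex 1.999 -1.478 -0.532
vertex 4.909 -1.352 -0.763
vertex 3.673 -2.656 0.092
endloop
endfacet
facet normal 0.045 0.517 0.855
outer loop
vertex 3.765 -1.606 1.827
vertex 3.327 0.876 0.348
vertex 2.091 -0.428 1.203
endloop
endfacet
facet normal 0.782 -0.550 0.292
outer loop
vertex 5.001 -0.302 0.972
vertex 3.765 -1.606 1.827
vertex 4.909 -1.352 -0.763
endloop
endfacet
facet normal 0.045 0.517 0.855
outer loop
vertex 5.001 -0.302 0.972
vertex 3.327 0.876 0.348
vertex 3.765 -1.606 1.827
endloop
endfacet
facet normal -0.782 0.550 -0.292
outer loop
vertex 2.091 -0.428 1.203
vertex 3.327 0.876 0.348
vertex 1.999 -1.478 -0.532
endloop
endfacet
facet normal -0.045 -0.517 -0.855
outer loop
vertex 3.235 -0.174 -1.387
vertex 4.909 -1.352 -0.763
vertex 1.999 -1.478 -0.532
endloop
endfacet
facet normal -0.782 0.550 -0.292
outer loop
vertex 1.999 -1.478 -0.532
vertex 3.327 0.876 0.348
vertex 3.235 -0.174 -1.387
endloop
endfacet
facet normal 0.621 0.655 -0.430
outer loop
vertex 3.235 -0.174 -1.387
vertex 5.001 -0.302 0.972
vertex 4.909 -1.352 -0.763
endloop
endfacet
facet normal 0.621 0.655 -0.430
outer loop
vertex 3.327 0.876 0.348
vertex 5.001 -0.302 0.972
vertex 3.235 -0.174 -1.387
endloop
endfacet

endsolid


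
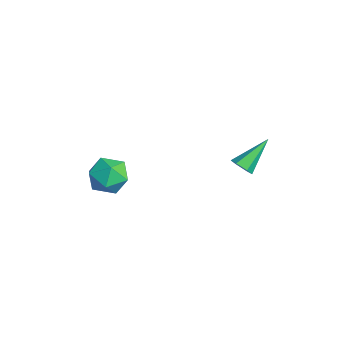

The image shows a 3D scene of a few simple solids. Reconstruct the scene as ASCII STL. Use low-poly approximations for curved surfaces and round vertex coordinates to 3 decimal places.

solid 
facet normal 0.272 -0.750 -0.603
outer loop
vertex 4.542 1.504 0.067
vertex 4.072 1.468 -0.1
vertex 4.397 1.771 -0.33
endloop
endfacet
facet normal 0.817 0.570 0.085
outer loop
vertex 4.542 1.504 0.067
vertex 4.397 1.771 -0.33
vertex 3.628 2.692 0.88
endloop
endfacet
facet normal 0.275 -0.751 -0.601
outer loop
vertex 4.397 1.771 -0.33
vertex 4.072 1.468 -0.1
vertex 3.928 1.734 -0.498
endloop
endfacet
facet normal 0.131 0.827 -0.547
outer loop
vertex 4.397 1.771 -0.33
vertex 3.928 1.734 -0.498
vertex 3.628 2.692 0.88
endloop
endfacet
facet normal 0.273 -0.751 -0.601
outer loop
vertex 3.928 1.734 -0.498
vertex 4.072 1.468 -0.1
vertex 3.603 1.432 -0.268
endloop
endfacet
facet normal -0.755 0.450 -0.477
outer loop
vertex 3.928 1.734 -0.498
vertex 3.603 1.432 -0.268
vertex 3.628 2.692 0.88
endloop
endfacet
facet normal 0.273 -0.751 -0.601
outer loop
vertex 3.603 1.432 -0.268
vertex 4.072 1.468 -0.1
vertex 3.747 1.166 0.13
endloop
endfacet
facet normal -0.957 -0.184 0.223
outer loop
vertex 3.603 1.432 -0.268
vertex 3.747 1.166 0.13
vertex 3.628 2.692 0.88
endloop
endfacet
facet normal 0.271 -0.751 -0.602
outer loop
vertex 3.747 1.166 0.13
vertex 4.072 1.468 -0.1
vertex 4.217 1.202 0.297
endloop
endfacet
facet normal -0.270 -0.442 0.856
outer loop
vertex 3.747 1.166 0.13
vertex 4.217 1.202 0.297
vertex 3.628 2.692 0.88
endloop
endfacet
facet normal 0.271 -0.751 -0.602
outer loop
vertex 4.217 1.202 0.297
vertex 4.072 1.468 -0.1
vertex 4.542 1.504 0.067
endloop
endfacet
facet normal 0.615 -0.064 0.786
outer loop
vertex 4.217 1.202 0.297
vertex 4.542 1.504 0.067
vertex 3.628 2.692 0.88
endloop
endfacet
facet normal 0.214 0.971 0.108
outer loop
vertex -1.163 -1.353 -3.985
vertex -1.229 -1.445 -3.024
vertex -0.379 -1.583 -3.466
endloop
endfacet
facet normal 0.523 0.705 -0.478
outer loop
vertex -1.163 -1.353 -3.985
vertex -0.379 -1.583 -3.466
vertex -0.55 -2.027 -4.308
endloop
endfacet
facet normal 0.010 0.440 -0.898
outer loop
vertex -1.163 -1.353 -3.985
vertex -0.55 -2.027 -4.308
vertex -1.504 -2.164 -4.386
endloop
endfacet
facet normal -0.616 0.542 -0.572
outer loop
vertex -1.163 -1.353 -3.985
vertex -1.504 -2.164 -4.386
vertex -1.924 -1.804 -3.593
endloop
endfacet
facet normal -0.490 0.870 0.050
outer loop
vertex -1.163 -1.353 -3.985
vertex -1.924 -1.804 -3.593
vertex -1.229 -1.445 -3.024
endloop
endfacet
facet normal 0.946 0.166 -0.279
outer loop
vertex -0.55 -2.027 -4.308
vertex -0.379 -1.583 -3.466
vertex -0.236 -2.536 -3.547
endloop
endfacet
facet normal 0.445 0.596 0.669
outer loop
vertex -0.379 -1.583 -3.466
vertex -1.229 -1.445 -3.024
vertex -0.656 -2.176 -2.754
endloop
endfacet
facet normal -0.694 0.432 0.575
outer loop
vertex -1.229 -1.445 -3.024
vertex -1.924 -1.804 -3.593
vertex -1.61 -2.313 -2.832
endloop
endfacet
facet normal -0.897 -0.098 -0.431
outer loop
vertex -1.924 -1.804 -3.593
vertex -1.504 -2.164 -4.386
vertex -1.781 -2.757 -3.674
endloop
endfacet
facet normal 0.116 -0.263 -0.958
outer loop
vertex -1.504 -2.164 -4.386
vertex -0.55 -2.027 -4.308
vertex -0.931 -2.895 -4.116
endloop
endfacet
facet normal 0.616 -0.542 0.572
outer loop
vertex -0.997 -2.987 -3.155
vertex -0.236 -2.536 -3.547
vertex -0.656 -2.176 -2.754
endloop
endfacet
facet normal -0.010 -0.440 0.898
outer loop
vertex -0.997 -2.987 -3.155
vertex -0.656 -2.176 -2.754
vertex -1.61 -2.313 -2.832
endloop
endfacet
facet normal -0.523 -0.705 0.478
outer loop
vertex -0.997 -2.987 -3.155
vertex -1.61 -2.313 -2.832
vertex -1.781 -2.757 -3.674
endloop
endfacet
facet normal -0.214 -0.971 -0.108
outer loop
vertex -0.997 -2.987 -3.155
vertex -1.781 -2.757 -3.674
vertex -0.931 -2.895 -4.116
endloop
endfacet
facet normal 0.490 -0.870 -0.050
outer loop
vertex -0.997 -2.987 -3.155
vertex -0.931 -2.895 -4.116
vertex -0.236 -2.536 -3.547
endloop
endfacet
facet normal 0.897 0.098 0.431
outer loop
vertex -0.656 -2.176 -2.754
vertex -0.236 -2.536 -3.547
vertex -0.379 -1.583 -3.466
endloop
endfacet
facet normal -0.116 0.263 0.958
outer loop
vertex -1.61 -2.313 -2.832
vertex -0.656 -2.176 -2.754
vertex -1.229 -1.445 -3.024
endloop
endfacet
facet normal -0.946 -0.166 0.279
outer loop
vertex -1.781 -2.757 -3.674
vertex -1.61 -2.313 -2.832
vertex -1.924 -1.804 -3.593
endloop
endfacet
facet normal -0.445 -0.596 -0.669
outer loop
vertex -0.931 -2.895 -4.116
vertex -1.781 -2.757 -3.674
vertex -1.504 -2.164 -4.386
endloop
endfacet
facet normal 0.694 -0.432 -0.575
outer loop
vertex -0.236 -2.536 -3.547
vertex -0.931 -2.895 -4.116
vertex -0.55 -2.027 -4.308
endloop
endfacet

endsolid


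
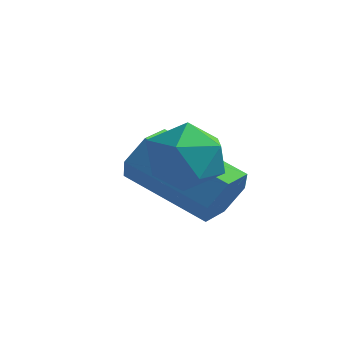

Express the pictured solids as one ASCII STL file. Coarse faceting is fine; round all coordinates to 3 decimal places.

solid 
facet normal 0.897 0.133 -0.422
outer loop
vertex -0.634 -1.862 -0.114
vertex -0.851 -2.233 -0.692
vertex -0.945 -1.52 -0.667
endloop
endfacet
facet normal 0.098 0.870 0.483
outer loop
vertex -0.634 -1.862 -0.114
vertex -0.945 -1.52 -0.667
vertex -2.473 -2.135 0.75
endloop
endfacet
facet normal 0.098 0.870 0.483
outer loop
vertex -2.473 -2.135 0.75
vertex -0.945 -1.52 -0.667
vertex -2.784 -1.793 0.197
endloop
endfacet
facet normal -0.897 -0.134 0.421
outer loop
vertex -2.473 -2.135 0.75
vertex -2.784 -1.793 0.197
vertex -2.689 -2.507 0.172
endloop
endfacet
facet normal 0.897 0.133 -0.421
outer loop
vertex -0.945 -1.52 -0.667
vertex -0.851 -2.233 -0.692
vertex -1.161 -1.891 -1.244
endloop
endfacet
facet normal -0.324 0.846 -0.423
outer loop
vertex -0.945 -1.52 -0.667
vertex -1.161 -1.891 -1.244
vertex -2.784 -1.793 0.197
endloop
endfacet
facet normal -0.325 0.846 -0.424
outer loop
vertex -2.784 -1.793 0.197
vertex -1.161 -1.891 -1.244
vertex -3.0 -2.165 -0.38
endloop
endfacet
facet normal -0.897 -0.134 0.422
outer loop
vertex -2.784 -1.793 0.197
vertex -3.0 -2.165 -0.38
vertex -2.689 -2.507 0.172
endloop
endfacet
facet normal 0.897 0.133 -0.421
outer loop
vertex -1.161 -1.891 -1.244
vertex -0.851 -2.233 -0.692
vertex -1.067 -2.605 -1.27
endloop
endfacet
facet normal -0.422 -0.023 -0.906
outer loop
vertex -1.161 -1.891 -1.244
vertex -1.067 -2.605 -1.27
vertex -3.0 -2.165 -0.38
endloop
endfacet
facet normal -0.422 -0.023 -0.906
outer loop
vertex -3.0 -2.165 -0.38
vertex -1.067 -2.605 -1.27
vertex -2.906 -2.878 -0.406
endloop
endfacet
facet normal -0.897 -0.134 0.422
outer loop
vertex -3.0 -2.165 -0.38
vertex -2.906 -2.878 -0.406
vertex -2.689 -2.507 0.172
endloop
endfacet
facet normal 0.897 0.134 -0.421
outer loop
vertex -1.067 -2.605 -1.27
vertex -0.851 -2.233 -0.692
vertex -0.756 -2.947 -0.717
endloop
endfacet
facet normal -0.098 -0.870 -0.483
outer loop
vertex -1.067 -2.605 -1.27
vertex -0.756 -2.947 -0.717
vertex -2.906 -2.878 -0.406
endloop
endfacet
facet normal -0.098 -0.870 -0.483
outer loop
vertex -2.906 -2.878 -0.406
vertex -0.756 -2.947 -0.717
vertex -2.595 -3.22 0.147
endloop
endfacet
facet normal -0.897 -0.133 0.422
outer loop
vertex -2.906 -2.878 -0.406
vertex -2.595 -3.22 0.147
vertex -2.689 -2.507 0.172
endloop
endfacet
facet normal 0.897 0.134 -0.422
outer loop
vertex -0.756 -2.947 -0.717
vertex -0.851 -2.233 -0.692
vertex -0.54 -2.575 -0.14
endloop
endfacet
facet normal 0.325 -0.846 0.424
outer loop
vertex -0.756 -2.947 -0.717
vertex -0.54 -2.575 -0.14
vertex -2.595 -3.22 0.147
endloop
endfacet
facet normal 0.325 -0.846 0.423
outer loop
vertex -2.595 -3.22 0.147
vertex -0.54 -2.575 -0.14
vertex -2.379 -2.849 0.724
endloop
endfacet
facet normal -0.897 -0.133 0.421
outer loop
vertex -2.595 -3.22 0.147
vertex -2.379 -2.849 0.724
vertex -2.689 -2.507 0.172
endloop
endfacet
facet normal 0.897 0.134 -0.422
outer loop
vertex -0.54 -2.575 -0.14
vertex -0.851 -2.233 -0.692
vertex -0.634 -1.862 -0.114
endloop
endfacet
facet normal 0.422 0.023 0.906
outer loop
vertex -0.54 -2.575 -0.14
vertex -0.634 -1.862 -0.114
vertex -2.379 -2.849 0.724
endloop
endfacet
facet normal 0.422 0.023 0.906
outer loop
vertex -2.379 -2.849 0.724
vertex -0.634 -1.862 -0.114
vertex -2.473 -2.135 0.75
endloop
endfacet
facet normal -0.897 -0.133 0.421
outer loop
vertex -2.379 -2.849 0.724
vertex -2.473 -2.135 0.75
vertex -2.689 -2.507 0.172
endloop
endfacet
facet normal 0.415 0.511 0.753
outer loop
vertex -0.385 -3.13 1.244
vertex -0.573 -3.784 1.791
vertex 0.189 -3.776 1.366
endloop
endfacet
facet normal 0.728 0.672 0.132
outer loop
vertex -0.385 -3.13 1.244
vertex 0.189 -3.776 1.366
vertex 0.047 -3.464 0.563
endloop
endfacet
facet normal 0.228 0.924 -0.308
outer loop
vertex -0.385 -3.13 1.244
vertex 0.047 -3.464 0.563
vertex -0.803 -3.278 0.492
endloop
endfacet
facet normal -0.396 0.917 0.040
outer loop
vertex -0.385 -3.13 1.244
vertex -0.803 -3.278 0.492
vertex -1.186 -3.476 1.251
endloop
endfacet
facet normal -0.280 0.662 0.695
outer loop
vertex -0.385 -3.13 1.244
vertex -1.186 -3.476 1.251
vertex -0.573 -3.784 1.791
endloop
endfacet
facet normal 0.987 0.069 -0.148
outer loop
vertex 0.047 -3.464 0.563
vertex 0.189 -3.776 1.366
vertex 0.126 -4.324 0.689
endloop
endfacet
facet normal 0.480 -0.193 0.856
outer loop
vertex 0.189 -3.776 1.366
vertex -0.573 -3.784 1.791
vertex -0.257 -4.522 1.448
endloop
endfacet
facet normal -0.645 0.052 0.762
outer loop
vertex -0.573 -3.784 1.791
vertex -1.186 -3.476 1.251
vertex -1.107 -4.336 1.377
endloop
endfacet
facet normal -0.833 0.465 -0.299
outer loop
vertex -1.186 -3.476 1.251
vertex -0.803 -3.278 0.492
vertex -1.249 -4.024 0.574
endloop
endfacet
facet normal 0.176 0.476 -0.862
outer loop
vertex -0.803 -3.278 0.492
vertex 0.047 -3.464 0.563
vertex -0.487 -4.016 0.149
endloop
endfacet
facet normal 0.396 -0.917 -0.040
outer loop
vertex -0.675 -4.67 0.696
vertex 0.126 -4.324 0.689
vertex -0.257 -4.522 1.448
endloop
endfacet
facet normal -0.228 -0.924 0.308
outer loop
vertex -0.675 -4.67 0.696
vertex -0.257 -4.522 1.448
vertex -1.107 -4.336 1.377
endloop
endfacet
facet normal -0.728 -0.672 -0.132
outer loop
vertex -0.675 -4.67 0.696
vertex -1.107 -4.336 1.377
vertex -1.249 -4.024 0.574
endloop
endfacet
facet normal -0.415 -0.511 -0.753
outer loop
vertex -0.675 -4.67 0.696
vertex -1.249 -4.024 0.574
vertex -0.487 -4.016 0.149
endloop
endfacet
facet normal 0.280 -0.662 -0.695
outer loop
vertex -0.675 -4.67 0.696
vertex -0.487 -4.016 0.149
vertex 0.126 -4.324 0.689
endloop
endfacet
facet normal 0.833 -0.465 0.299
outer loop
vertex -0.257 -4.522 1.448
vertex 0.126 -4.324 0.689
vertex 0.189 -3.776 1.366
endloop
endfacet
facet normal -0.176 -0.476 0.862
outer loop
vertex -1.107 -4.336 1.377
vertex -0.257 -4.522 1.448
vertex -0.573 -3.784 1.791
endloop
endfacet
facet normal -0.987 -0.069 0.148
outer loop
vertex -1.249 -4.024 0.574
vertex -1.107 -4.336 1.377
vertex -1.186 -3.476 1.251
endloop
endfacet
facet normal -0.480 0.193 -0.856
outer loop
vertex -0.487 -4.016 0.149
vertex -1.249 -4.024 0.574
vertex -0.803 -3.278 0.492
endloop
endfacet
facet normal 0.645 -0.052 -0.762
outer loop
vertex 0.126 -4.324 0.689
vertex -0.487 -4.016 0.149
vertex 0.047 -3.464 0.563
endloop
endfacet

endsolid


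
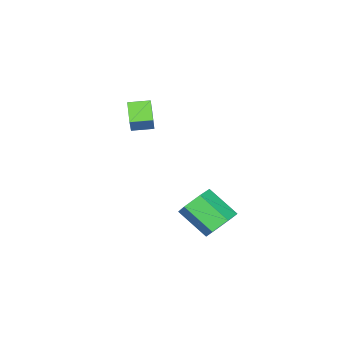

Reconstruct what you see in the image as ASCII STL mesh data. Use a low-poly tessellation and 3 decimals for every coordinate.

solid 
facet normal -0.707 0.702 0.088
outer loop
vertex -3.206 -2.446 3.945
vertex -2.43 -1.557 3.084
vertex -3.846 -2.952 2.845
endloop
endfacet
facet normal -0.532 -0.608 0.589
outer loop
vertex -2.97 -3.823 2.736
vertex -3.206 -2.446 3.945
vertex -3.846 -2.952 2.845
endloop
endfacet
facet normal -0.707 0.702 0.087
outer loop
vertex -3.846 -2.952 2.845
vertex -2.43 -1.557 3.084
vertex -3.07 -2.064 1.984
endloop
endfacet
facet normal -0.468 -0.370 -0.803
outer loop
vertex -3.07 -2.064 1.984
vertex -2.97 -3.823 2.736
vertex -3.846 -2.952 2.845
endloop
endfacet
facet normal 0.467 0.370 0.803
outer loop
vertex -3.206 -2.446 3.945
vertex -1.554 -2.428 2.975
vertex -2.43 -1.557 3.084
endloop
endfacet
facet normal -0.531 -0.609 0.590
outer loop
vertex -2.33 -3.316 3.836
vertex -3.206 -2.446 3.945
vertex -2.97 -3.823 2.736
endloop
endfacet
facet normal 0.467 0.370 0.803
outer loop
vertex -2.33 -3.316 3.836
vertex -1.554 -2.428 2.975
vertex -3.206 -2.446 3.945
endloop
endfacet
facet normal 0.531 0.608 -0.590
outer loop
vertex -2.43 -1.557 3.084
vertex -1.554 -2.428 2.975
vertex -3.07 -2.064 1.984
endloop
endfacet
facet normal -0.467 -0.370 -0.803
outer loop
vertex -2.194 -2.934 1.875
vertex -2.97 -3.823 2.736
vertex -3.07 -2.064 1.984
endloop
endfacet
facet normal 0.531 0.609 -0.589
outer loop
vertex -3.07 -2.064 1.984
vertex -1.554 -2.428 2.975
vertex -2.194 -2.934 1.875
endloop
endfacet
facet normal 0.707 -0.702 -0.088
outer loop
vertex -2.194 -2.934 1.875
vertex -2.33 -3.316 3.836
vertex -2.97 -3.823 2.736
endloop
endfacet
facet normal 0.706 -0.702 -0.088
outer loop
vertex -1.554 -2.428 2.975
vertex -2.33 -3.316 3.836
vertex -2.194 -2.934 1.875
endloop
endfacet
facet normal -0.129 0.782 -0.610
outer loop
vertex -0.247 4.483 -1.889
vertex -1.288 4.219 -2.007
vertex -0.987 4.887 -1.214
endloop
endfacet
facet normal 0.717 0.499 0.487
outer loop
vertex -0.247 4.483 -1.889
vertex -0.987 4.887 -1.214
vertex 0.028 2.826 -0.596
endloop
endfacet
facet normal 0.717 0.499 0.486
outer loop
vertex 0.028 2.826 -0.596
vertex -0.987 4.887 -1.214
vertex -0.711 3.23 0.079
endloop
endfacet
facet normal 0.130 -0.781 0.610
outer loop
vertex 0.028 2.826 -0.596
vertex -0.711 3.23 0.079
vertex -1.012 2.561 -0.713
endloop
endfacet
facet normal -0.130 0.782 -0.609
outer loop
vertex -0.987 4.887 -1.214
vertex -1.288 4.219 -2.007
vertex -2.027 4.623 -1.331
endloop
endfacet
facet normal -0.234 0.574 0.785
outer loop
vertex -0.987 4.887 -1.214
vertex -2.027 4.623 -1.331
vertex -0.711 3.23 0.079
endloop
endfacet
facet normal -0.234 0.574 0.785
outer loop
vertex -0.711 3.23 0.079
vertex -2.027 4.623 -1.331
vertex -1.752 2.966 -0.038
endloop
endfacet
facet normal 0.129 -0.781 0.611
outer loop
vertex -0.711 3.23 0.079
vertex -1.752 2.966 -0.038
vertex -1.012 2.561 -0.713
endloop
endfacet
facet normal -0.131 0.782 -0.610
outer loop
vertex -2.027 4.623 -1.331
vertex -1.288 4.219 -2.007
vertex -2.328 3.954 -2.124
endloop
endfacet
facet normal -0.952 0.075 0.298
outer loop
vertex -2.027 4.623 -1.331
vertex -2.328 3.954 -2.124
vertex -1.752 2.966 -0.038
endloop
endfacet
facet normal -0.952 0.075 0.298
outer loop
vertex -1.752 2.966 -0.038
vertex -2.328 3.954 -2.124
vertex -2.053 2.297 -0.831
endloop
endfacet
facet normal 0.129 -0.782 0.610
outer loop
vertex -1.752 2.966 -0.038
vertex -2.053 2.297 -0.831
vertex -1.012 2.561 -0.713
endloop
endfacet
facet normal -0.130 0.781 -0.610
outer loop
vertex -2.328 3.954 -2.124
vertex -1.288 4.219 -2.007
vertex -1.589 3.55 -2.799
endloop
endfacet
facet normal -0.717 -0.499 -0.487
outer loop
vertex -2.328 3.954 -2.124
vertex -1.589 3.55 -2.799
vertex -2.053 2.297 -0.831
endloop
endfacet
facet normal -0.717 -0.499 -0.487
outer loop
vertex -2.053 2.297 -0.831
vertex -1.589 3.55 -2.799
vertex -1.313 1.893 -1.506
endloop
endfacet
facet normal 0.129 -0.782 0.610
outer loop
vertex -2.053 2.297 -0.831
vertex -1.313 1.893 -1.506
vertex -1.012 2.561 -0.713
endloop
endfacet
facet normal -0.129 0.781 -0.611
outer loop
vertex -1.589 3.55 -2.799
vertex -1.288 4.219 -2.007
vertex -0.548 3.814 -2.682
endloop
endfacet
facet normal 0.234 -0.574 -0.785
outer loop
vertex -1.589 3.55 -2.799
vertex -0.548 3.814 -2.682
vertex -1.313 1.893 -1.506
endloop
endfacet
facet normal 0.234 -0.574 -0.785
outer loop
vertex -1.313 1.893 -1.506
vertex -0.548 3.814 -2.682
vertex -0.273 2.157 -1.389
endloop
endfacet
facet normal 0.130 -0.782 0.609
outer loop
vertex -1.313 1.893 -1.506
vertex -0.273 2.157 -1.389
vertex -1.012 2.561 -0.713
endloop
endfacet
facet normal -0.129 0.782 -0.610
outer loop
vertex -0.548 3.814 -2.682
vertex -1.288 4.219 -2.007
vertex -0.247 4.483 -1.889
endloop
endfacet
facet normal 0.952 -0.075 -0.298
outer loop
vertex -0.548 3.814 -2.682
vertex -0.247 4.483 -1.889
vertex -0.273 2.157 -1.389
endloop
endfacet
facet normal 0.952 -0.075 -0.298
outer loop
vertex -0.273 2.157 -1.389
vertex -0.247 4.483 -1.889
vertex 0.028 2.826 -0.596
endloop
endfacet
facet normal 0.131 -0.782 0.610
outer loop
vertex -0.273 2.157 -1.389
vertex 0.028 2.826 -0.596
vertex -1.012 2.561 -0.713
endloop
endfacet

endsolid


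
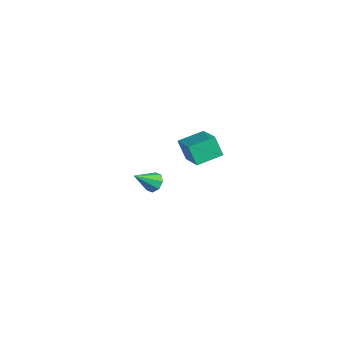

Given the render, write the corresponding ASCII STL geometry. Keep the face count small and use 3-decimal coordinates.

solid 
facet normal 0.192 0.714 -0.673
outer loop
vertex -3.493 2.414 -3.299
vertex -3.842 2.795 -2.994
vertex -3.259 2.65 -2.982
endloop
endfacet
facet normal 0.714 -0.700 -0.006
outer loop
vertex -3.493 2.414 -3.299
vertex -3.259 2.65 -2.982
vertex -4.118 1.765 -2.026
endloop
endfacet
facet normal 0.192 0.715 -0.672
outer loop
vertex -3.259 2.65 -2.982
vertex -3.842 2.795 -2.994
vertex -3.367 2.971 -2.671
endloop
endfacet
facet normal 0.820 -0.231 0.523
outer loop
vertex -3.259 2.65 -2.982
vertex -3.367 2.971 -2.671
vertex -4.118 1.765 -2.026
endloop
endfacet
facet normal 0.192 0.716 -0.672
outer loop
vertex -3.367 2.971 -2.671
vertex -3.842 2.795 -2.994
vertex -3.753 3.188 -2.55
endloop
endfacet
facet normal 0.404 0.223 0.887
outer loop
vertex -3.367 2.971 -2.671
vertex -3.753 3.188 -2.55
vertex -4.118 1.765 -2.026
endloop
endfacet
facet normal 0.192 0.715 -0.672
outer loop
vertex -3.753 3.188 -2.55
vertex -3.842 2.795 -2.994
vertex -4.191 3.176 -2.688
endloop
endfacet
facet normal -0.286 0.395 0.873
outer loop
vertex -3.753 3.188 -2.55
vertex -4.191 3.176 -2.688
vertex -4.118 1.765 -2.026
endloop
endfacet
facet normal 0.192 0.715 -0.672
outer loop
vertex -4.191 3.176 -2.688
vertex -3.842 2.795 -2.994
vertex -4.424 2.94 -3.006
endloop
endfacet
facet normal -0.853 0.185 0.488
outer loop
vertex -4.191 3.176 -2.688
vertex -4.424 2.94 -3.006
vertex -4.118 1.765 -2.026
endloop
endfacet
facet normal 0.192 0.715 -0.672
outer loop
vertex -4.424 2.94 -3.006
vertex -3.842 2.795 -2.994
vertex -4.316 2.619 -3.317
endloop
endfacet
facet normal -0.958 -0.283 -0.040
outer loop
vertex -4.424 2.94 -3.006
vertex -4.316 2.619 -3.317
vertex -4.118 1.765 -2.026
endloop
endfacet
facet normal 0.193 0.715 -0.672
outer loop
vertex -4.316 2.619 -3.317
vertex -3.842 2.795 -2.994
vertex -3.93 2.401 -3.438
endloop
endfacet
facet normal -0.543 -0.736 -0.404
outer loop
vertex -4.316 2.619 -3.317
vertex -3.93 2.401 -3.438
vertex -4.118 1.765 -2.026
endloop
endfacet
facet normal 0.193 0.715 -0.672
outer loop
vertex -3.93 2.401 -3.438
vertex -3.842 2.795 -2.994
vertex -3.493 2.414 -3.299
endloop
endfacet
facet normal 0.151 -0.909 -0.389
outer loop
vertex -3.93 2.401 -3.438
vertex -3.493 2.414 -3.299
vertex -4.118 1.765 -2.026
endloop
endfacet
facet normal -0.547 -0.012 0.837
outer loop
vertex 0.8 1.153 4.254
vertex 1.128 2.432 4.486
vertex -0.649 1.696 3.315
endloop
endfacet
facet normal -0.246 -0.954 -0.173
outer loop
vertex -0.048 1.708 2.394
vertex 0.8 1.153 4.254
vertex -0.649 1.696 3.315
endloop
endfacet
facet normal -0.547 -0.012 0.837
outer loop
vertex -0.649 1.696 3.315
vertex 1.128 2.432 4.486
vertex -0.321 2.974 3.547
endloop
endfacet
facet normal -0.801 0.300 -0.519
outer loop
vertex -0.321 2.974 3.547
vertex -0.048 1.708 2.394
vertex -0.649 1.696 3.315
endloop
endfacet
facet normal 0.801 -0.299 0.519
outer loop
vertex 0.8 1.153 4.254
vertex 1.729 2.444 3.565
vertex 1.128 2.432 4.486
endloop
endfacet
facet normal -0.245 -0.954 -0.173
outer loop
vertex 1.401 1.166 3.333
vertex 0.8 1.153 4.254
vertex -0.048 1.708 2.394
endloop
endfacet
facet normal 0.801 -0.300 0.518
outer loop
vertex 1.401 1.166 3.333
vertex 1.729 2.444 3.565
vertex 0.8 1.153 4.254
endloop
endfacet
facet normal 0.245 0.954 0.172
outer loop
vertex 1.128 2.432 4.486
vertex 1.729 2.444 3.565
vertex -0.321 2.974 3.547
endloop
endfacet
facet normal -0.801 0.299 -0.518
outer loop
vertex 0.28 2.987 2.626
vertex -0.048 1.708 2.394
vertex -0.321 2.974 3.547
endloop
endfacet
facet normal 0.245 0.954 0.173
outer loop
vertex -0.321 2.974 3.547
vertex 1.729 2.444 3.565
vertex 0.28 2.987 2.626
endloop
endfacet
facet normal 0.547 0.012 -0.837
outer loop
vertex 0.28 2.987 2.626
vertex 1.401 1.166 3.333
vertex -0.048 1.708 2.394
endloop
endfacet
facet normal 0.547 0.012 -0.837
outer loop
vertex 1.729 2.444 3.565
vertex 1.401 1.166 3.333
vertex 0.28 2.987 2.626
endloop
endfacet

endsolid


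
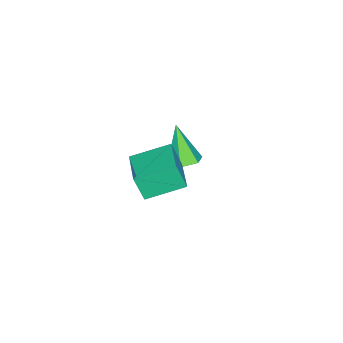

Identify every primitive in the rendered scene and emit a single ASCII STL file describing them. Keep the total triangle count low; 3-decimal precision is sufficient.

solid 
facet normal 0.293 0.362 -0.885
outer loop
vertex -2.543 0.067 -2.349
vertex -2.942 0.444 -2.327
vertex -2.446 0.556 -2.117
endloop
endfacet
facet normal 0.788 -0.384 0.480
outer loop
vertex -2.543 0.067 -2.349
vertex -2.446 0.556 -2.117
vertex -3.338 -0.044 -1.133
endloop
endfacet
facet normal 0.293 0.362 -0.885
outer loop
vertex -2.446 0.556 -2.117
vertex -2.942 0.444 -2.327
vertex -2.846 0.934 -2.095
endloop
endfacet
facet normal 0.489 0.474 0.732
outer loop
vertex -2.446 0.556 -2.117
vertex -2.846 0.934 -2.095
vertex -3.338 -0.044 -1.133
endloop
endfacet
facet normal 0.293 0.362 -0.885
outer loop
vertex -2.846 0.934 -2.095
vertex -2.942 0.444 -2.327
vertex -3.342 0.822 -2.305
endloop
endfacet
facet normal -0.398 0.737 0.546
outer loop
vertex -2.846 0.934 -2.095
vertex -3.342 0.822 -2.305
vertex -3.338 -0.044 -1.133
endloop
endfacet
facet normal 0.293 0.362 -0.885
outer loop
vertex -3.342 0.822 -2.305
vertex -2.942 0.444 -2.327
vertex -3.438 0.332 -2.537
endloop
endfacet
facet normal -0.984 0.142 0.108
outer loop
vertex -3.342 0.822 -2.305
vertex -3.438 0.332 -2.537
vertex -3.338 -0.044 -1.133
endloop
endfacet
facet normal 0.293 0.362 -0.885
outer loop
vertex -3.438 0.332 -2.537
vertex -2.942 0.444 -2.327
vertex -3.038 -0.045 -2.559
endloop
endfacet
facet normal -0.683 -0.716 -0.143
outer loop
vertex -3.438 0.332 -2.537
vertex -3.038 -0.045 -2.559
vertex -3.338 -0.044 -1.133
endloop
endfacet
facet normal 0.293 0.362 -0.885
outer loop
vertex -3.038 -0.045 -2.559
vertex -2.942 0.444 -2.327
vertex -2.543 0.067 -2.349
endloop
endfacet
facet normal 0.203 -0.978 0.043
outer loop
vertex -3.038 -0.045 -2.559
vertex -2.543 0.067 -2.349
vertex -3.338 -0.044 -1.133
endloop
endfacet
facet normal -0.568 0.762 0.313
outer loop
vertex -0.392 1.31 1.219
vertex 0.569 1.953 1.397
vertex -0.442 1.616 0.384
endloop
endfacet
facet normal -0.821 -0.550 -0.152
outer loop
vertex 0.251 0.687 0.003
vertex -0.392 1.31 1.219
vertex -0.442 1.616 0.384
endloop
endfacet
facet normal -0.568 0.761 0.313
outer loop
vertex -0.442 1.616 0.384
vertex 0.569 1.953 1.397
vertex 0.519 2.259 0.563
endloop
endfacet
facet normal -0.055 0.343 -0.938
outer loop
vertex 0.519 2.259 0.563
vertex 0.251 0.687 0.003
vertex -0.442 1.616 0.384
endloop
endfacet
facet normal 0.056 -0.343 0.938
outer loop
vertex -0.392 1.31 1.219
vertex 1.262 1.024 1.016
vertex 0.569 1.953 1.397
endloop
endfacet
facet normal -0.821 -0.550 -0.153
outer loop
vertex 0.301 0.381 0.837
vertex -0.392 1.31 1.219
vertex 0.251 0.687 0.003
endloop
endfacet
facet normal 0.056 -0.344 0.937
outer loop
vertex 0.301 0.381 0.837
vertex 1.262 1.024 1.016
vertex -0.392 1.31 1.219
endloop
endfacet
facet normal 0.821 0.550 0.153
outer loop
vertex 0.569 1.953 1.397
vertex 1.262 1.024 1.016
vertex 0.519 2.259 0.563
endloop
endfacet
facet normal -0.056 0.344 -0.937
outer loop
vertex 1.212 1.33 0.181
vertex 0.251 0.687 0.003
vertex 0.519 2.259 0.563
endloop
endfacet
facet normal 0.821 0.550 0.152
outer loop
vertex 0.519 2.259 0.563
vertex 1.262 1.024 1.016
vertex 1.212 1.33 0.181
endloop
endfacet
facet normal 0.567 -0.761 -0.313
outer loop
vertex 1.212 1.33 0.181
vertex 0.301 0.381 0.837
vertex 0.251 0.687 0.003
endloop
endfacet
facet normal 0.568 -0.761 -0.313
outer loop
vertex 1.262 1.024 1.016
vertex 0.301 0.381 0.837
vertex 1.212 1.33 0.181
endloop
endfacet

endsolid


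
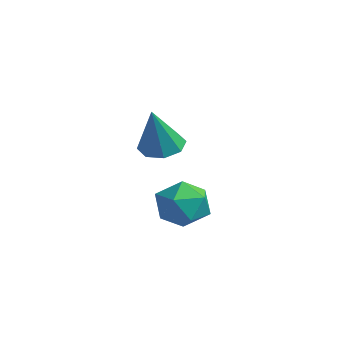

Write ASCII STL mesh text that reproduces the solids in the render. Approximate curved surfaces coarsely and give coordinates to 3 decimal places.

solid 
facet normal -0.444 0.463 0.767
outer loop
vertex 3.425 -0.849 -1.521
vertex 2.608 -1.575 -1.555
vertex 3.486 -1.768 -0.931
endloop
endfacet
facet normal 0.265 0.533 0.803
outer loop
vertex 3.425 -0.849 -1.521
vertex 3.486 -1.768 -0.931
vertex 4.367 -1.402 -1.465
endloop
endfacet
facet normal 0.487 0.850 0.204
outer loop
vertex 3.425 -0.849 -1.521
vertex 4.367 -1.402 -1.465
vertex 4.035 -0.983 -2.419
endloop
endfacet
facet normal -0.086 0.975 -0.204
outer loop
vertex 3.425 -0.849 -1.521
vertex 4.035 -0.983 -2.419
vertex 2.948 -1.09 -2.475
endloop
endfacet
facet normal -0.661 0.737 0.144
outer loop
vertex 3.425 -0.849 -1.521
vertex 2.948 -1.09 -2.475
vertex 2.608 -1.575 -1.555
endloop
endfacet
facet normal 0.551 -0.121 0.826
outer loop
vertex 4.367 -1.402 -1.465
vertex 3.486 -1.768 -0.931
vertex 4.132 -2.47 -1.465
endloop
endfacet
facet normal -0.597 -0.234 0.767
outer loop
vertex 3.486 -1.768 -0.931
vertex 2.608 -1.575 -1.555
vertex 3.045 -2.577 -1.521
endloop
endfacet
facet normal -0.948 0.209 -0.240
outer loop
vertex 2.608 -1.575 -1.555
vertex 2.948 -1.09 -2.475
vertex 2.713 -2.158 -2.475
endloop
endfacet
facet normal -0.017 0.595 -0.803
outer loop
vertex 2.948 -1.09 -2.475
vertex 4.035 -0.983 -2.419
vertex 3.594 -1.792 -3.009
endloop
endfacet
facet normal 0.909 0.391 -0.144
outer loop
vertex 4.035 -0.983 -2.419
vertex 4.367 -1.402 -1.465
vertex 4.472 -1.985 -2.385
endloop
endfacet
facet normal 0.086 -0.975 0.204
outer loop
vertex 3.655 -2.711 -2.419
vertex 4.132 -2.47 -1.465
vertex 3.045 -2.577 -1.521
endloop
endfacet
facet normal -0.487 -0.850 -0.204
outer loop
vertex 3.655 -2.711 -2.419
vertex 3.045 -2.577 -1.521
vertex 2.713 -2.158 -2.475
endloop
endfacet
facet normal -0.265 -0.533 -0.803
outer loop
vertex 3.655 -2.711 -2.419
vertex 2.713 -2.158 -2.475
vertex 3.594 -1.792 -3.009
endloop
endfacet
facet normal 0.444 -0.463 -0.767
outer loop
vertex 3.655 -2.711 -2.419
vertex 3.594 -1.792 -3.009
vertex 4.472 -1.985 -2.385
endloop
endfacet
facet normal 0.661 -0.737 -0.144
outer loop
vertex 3.655 -2.711 -2.419
vertex 4.472 -1.985 -2.385
vertex 4.132 -2.47 -1.465
endloop
endfacet
facet normal 0.017 -0.595 0.803
outer loop
vertex 3.045 -2.577 -1.521
vertex 4.132 -2.47 -1.465
vertex 3.486 -1.768 -0.931
endloop
endfacet
facet normal -0.909 -0.391 0.144
outer loop
vertex 2.713 -2.158 -2.475
vertex 3.045 -2.577 -1.521
vertex 2.608 -1.575 -1.555
endloop
endfacet
facet normal -0.551 0.121 -0.826
outer loop
vertex 3.594 -1.792 -3.009
vertex 2.713 -2.158 -2.475
vertex 2.948 -1.09 -2.475
endloop
endfacet
facet normal 0.597 0.234 -0.767
outer loop
vertex 4.472 -1.985 -2.385
vertex 3.594 -1.792 -3.009
vertex 4.035 -0.983 -2.419
endloop
endfacet
facet normal 0.948 -0.209 0.240
outer loop
vertex 4.132 -2.47 -1.465
vertex 4.472 -1.985 -2.385
vertex 4.367 -1.402 -1.465
endloop
endfacet
facet normal -0.287 0.344 -0.894
outer loop
vertex 4.146 -2.188 0.718
vertex 3.376 -2.498 0.846
vertex 3.756 -1.766 1.006
endloop
endfacet
facet normal 0.795 0.498 0.346
outer loop
vertex 4.146 -2.188 0.718
vertex 3.756 -1.766 1.006
vertex 3.944 -3.182 2.614
endloop
endfacet
facet normal -0.288 0.345 -0.893
outer loop
vertex 3.756 -1.766 1.006
vertex 3.376 -2.498 0.846
vertex 3.143 -1.773 1.201
endloop
endfacet
facet normal 0.194 0.747 0.636
outer loop
vertex 3.756 -1.766 1.006
vertex 3.143 -1.773 1.201
vertex 3.944 -3.182 2.614
endloop
endfacet
facet normal -0.287 0.345 -0.894
outer loop
vertex 3.143 -1.773 1.201
vertex 3.376 -2.498 0.846
vertex 2.667 -2.204 1.187
endloop
endfacet
facet normal -0.460 0.484 0.744
outer loop
vertex 3.143 -1.773 1.201
vertex 2.667 -2.204 1.187
vertex 3.944 -3.182 2.614
endloop
endfacet
facet normal -0.287 0.345 -0.894
outer loop
vertex 2.667 -2.204 1.187
vertex 3.376 -2.498 0.846
vertex 2.605 -2.807 0.974
endloop
endfacet
facet normal -0.782 -0.134 0.608
outer loop
vertex 2.667 -2.204 1.187
vertex 2.605 -2.807 0.974
vertex 3.944 -3.182 2.614
endloop
endfacet
facet normal -0.287 0.346 -0.893
outer loop
vertex 2.605 -2.807 0.974
vertex 3.376 -2.498 0.846
vertex 2.995 -3.229 0.685
endloop
endfacet
facet normal -0.585 -0.751 0.306
outer loop
vertex 2.605 -2.807 0.974
vertex 2.995 -3.229 0.685
vertex 3.944 -3.182 2.614
endloop
endfacet
facet normal -0.287 0.346 -0.893
outer loop
vertex 2.995 -3.229 0.685
vertex 3.376 -2.498 0.846
vertex 3.608 -3.223 0.49
endloop
endfacet
facet normal 0.015 -1.000 0.017
outer loop
vertex 2.995 -3.229 0.685
vertex 3.608 -3.223 0.49
vertex 3.944 -3.182 2.614
endloop
endfacet
facet normal -0.287 0.347 -0.893
outer loop
vertex 3.608 -3.223 0.49
vertex 3.376 -2.498 0.846
vertex 4.085 -2.792 0.504
endloop
endfacet
facet normal 0.669 -0.738 -0.092
outer loop
vertex 3.608 -3.223 0.49
vertex 4.085 -2.792 0.504
vertex 3.944 -3.182 2.614
endloop
endfacet
facet normal -0.288 0.346 -0.893
outer loop
vertex 4.085 -2.792 0.504
vertex 3.376 -2.498 0.846
vertex 4.146 -2.188 0.718
endloop
endfacet
facet normal 0.992 -0.116 0.045
outer loop
vertex 4.085 -2.792 0.504
vertex 4.146 -2.188 0.718
vertex 3.944 -3.182 2.614
endloop
endfacet

endsolid


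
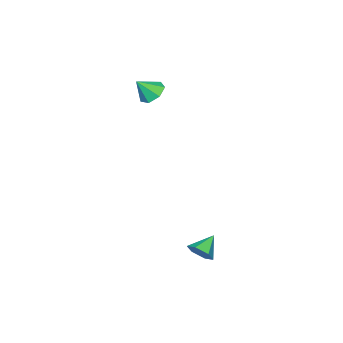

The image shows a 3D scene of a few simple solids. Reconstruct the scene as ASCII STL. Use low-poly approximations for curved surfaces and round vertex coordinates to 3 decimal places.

solid 
facet normal 0.832 -0.020 -0.554
outer loop
vertex 1.407 3.247 -2.459
vertex 1.08 3.23 -2.949
vertex 1.244 3.749 -2.722
endloop
endfacet
facet normal 0.052 0.477 0.877
outer loop
vertex 1.407 3.247 -2.459
vertex 1.244 3.749 -2.722
vertex 0.24 3.25 -2.391
endloop
endfacet
facet normal 0.832 -0.021 -0.554
outer loop
vertex 1.244 3.749 -2.722
vertex 1.08 3.23 -2.949
vertex 0.917 3.732 -3.213
endloop
endfacet
facet normal -0.375 0.901 0.219
outer loop
vertex 1.244 3.749 -2.722
vertex 0.917 3.732 -3.213
vertex 0.24 3.25 -2.391
endloop
endfacet
facet normal 0.833 -0.020 -0.553
outer loop
vertex 0.917 3.732 -3.213
vertex 1.08 3.23 -2.949
vertex 0.754 3.213 -3.44
endloop
endfacet
facet normal -0.804 0.431 -0.409
outer loop
vertex 0.917 3.732 -3.213
vertex 0.754 3.213 -3.44
vertex 0.24 3.25 -2.391
endloop
endfacet
facet normal 0.833 -0.019 -0.553
outer loop
vertex 0.754 3.213 -3.44
vertex 1.08 3.23 -2.949
vertex 0.917 2.711 -3.177
endloop
endfacet
facet normal -0.804 -0.459 -0.378
outer loop
vertex 0.754 3.213 -3.44
vertex 0.917 2.711 -3.177
vertex 0.24 3.25 -2.391
endloop
endfacet
facet normal 0.832 -0.018 -0.554
outer loop
vertex 0.917 2.711 -3.177
vertex 1.08 3.23 -2.949
vertex 1.244 2.728 -2.686
endloop
endfacet
facet normal -0.376 -0.883 0.281
outer loop
vertex 0.917 2.711 -3.177
vertex 1.244 2.728 -2.686
vertex 0.24 3.25 -2.391
endloop
endfacet
facet normal 0.832 -0.019 -0.555
outer loop
vertex 1.244 2.728 -2.686
vertex 1.08 3.23 -2.949
vertex 1.407 3.247 -2.459
endloop
endfacet
facet normal 0.052 -0.414 0.909
outer loop
vertex 1.244 2.728 -2.686
vertex 1.407 3.247 -2.459
vertex 0.24 3.25 -2.391
endloop
endfacet
facet normal -0.565 0.361 -0.742
outer loop
vertex -2.419 -2.466 1.923
vertex -2.815 -2.178 2.365
vertex -2.276 -1.932 2.074
endloop
endfacet
facet normal 0.964 -0.215 -0.154
outer loop
vertex -2.419 -2.466 1.923
vertex -2.276 -1.932 2.074
vertex -2.245 -2.542 3.115
endloop
endfacet
facet normal -0.565 0.361 -0.742
outer loop
vertex -2.276 -1.932 2.074
vertex -2.815 -2.178 2.365
vertex -2.54 -1.583 2.445
endloop
endfacet
facet normal 0.877 0.426 0.223
outer loop
vertex -2.276 -1.932 2.074
vertex -2.54 -1.583 2.445
vertex -2.245 -2.542 3.115
endloop
endfacet
facet normal -0.564 0.361 -0.742
outer loop
vertex -2.54 -1.583 2.445
vertex -2.815 -2.178 2.365
vertex -3.011 -1.682 2.755
endloop
endfacet
facet normal 0.344 0.607 0.717
outer loop
vertex -2.54 -1.583 2.445
vertex -3.011 -1.682 2.755
vertex -2.245 -2.542 3.115
endloop
endfacet
facet normal -0.564 0.361 -0.742
outer loop
vertex -3.011 -1.682 2.755
vertex -2.815 -2.178 2.365
vertex -3.335 -2.154 2.772
endloop
endfacet
facet normal -0.231 0.193 0.954
outer loop
vertex -3.011 -1.682 2.755
vertex -3.335 -2.154 2.772
vertex -2.245 -2.542 3.115
endloop
endfacet
facet normal -0.565 0.360 -0.743
outer loop
vertex -3.335 -2.154 2.772
vertex -2.815 -2.178 2.365
vertex -3.267 -2.644 2.483
endloop
endfacet
facet normal -0.417 -0.504 0.756
outer loop
vertex -3.335 -2.154 2.772
vertex -3.267 -2.644 2.483
vertex -2.245 -2.542 3.115
endloop
endfacet
facet normal -0.566 0.361 -0.742
outer loop
vertex -3.267 -2.644 2.483
vertex -2.815 -2.178 2.365
vertex -2.86 -2.783 2.105
endloop
endfacet
facet normal -0.073 -0.959 0.274
outer loop
vertex -3.267 -2.644 2.483
vertex -2.86 -2.783 2.105
vertex -2.245 -2.542 3.115
endloop
endfacet
facet normal -0.565 0.361 -0.742
outer loop
vertex -2.86 -2.783 2.105
vertex -2.815 -2.178 2.365
vertex -2.419 -2.466 1.923
endloop
endfacet
facet normal 0.542 -0.830 -0.132
outer loop
vertex -2.86 -2.783 2.105
vertex -2.419 -2.466 1.923
vertex -2.245 -2.542 3.115
endloop
endfacet

endsolid
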